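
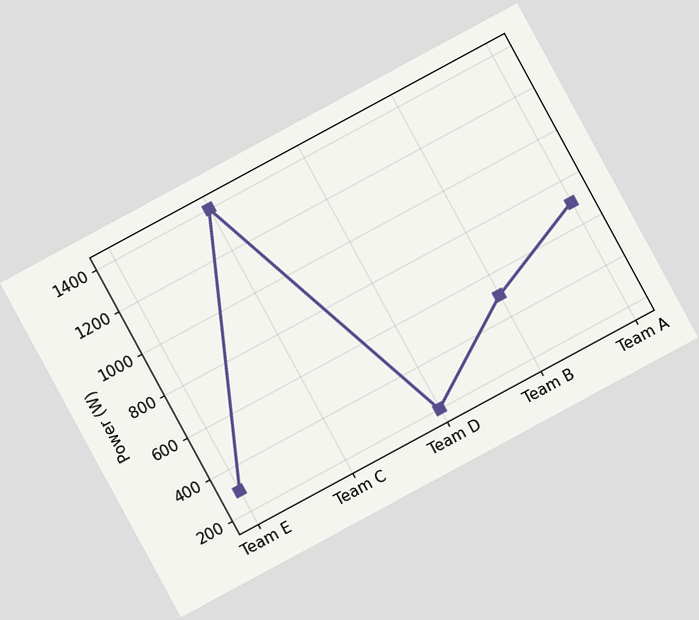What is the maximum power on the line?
The chart is tilted about 28° counter-clockwise. The highest point is at Team C, and reading across to the y-axis gives 1400W.

1400W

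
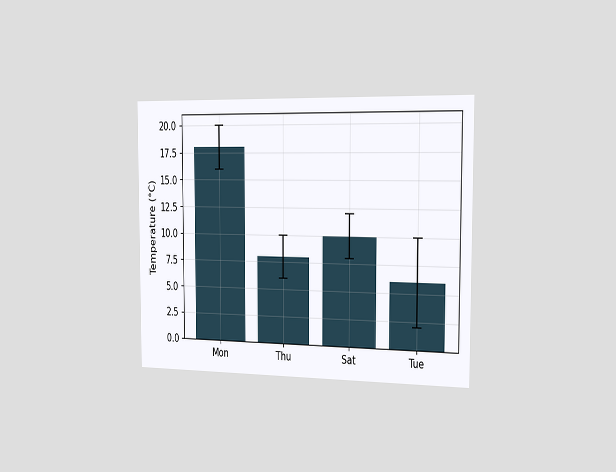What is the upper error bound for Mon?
20°C

The chart is viewed slightly from the right. The Mon bar's upper whisker reaches 20°C.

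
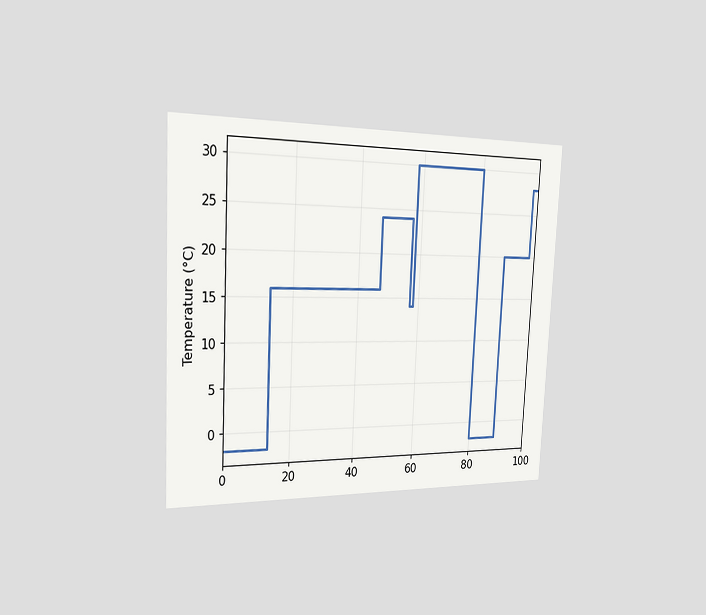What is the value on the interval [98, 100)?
28°C

The chart is tilted about 3° clockwise and viewed slightly from the left. On [98, 100) the step sits at 28°C.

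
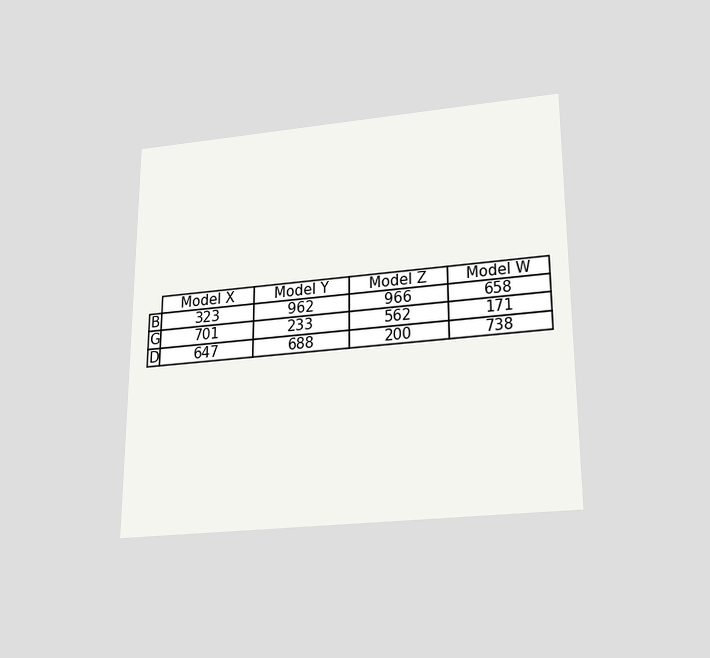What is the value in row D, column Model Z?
The chart is viewed slightly from below. The (D, Model Z) cell reads 200.

200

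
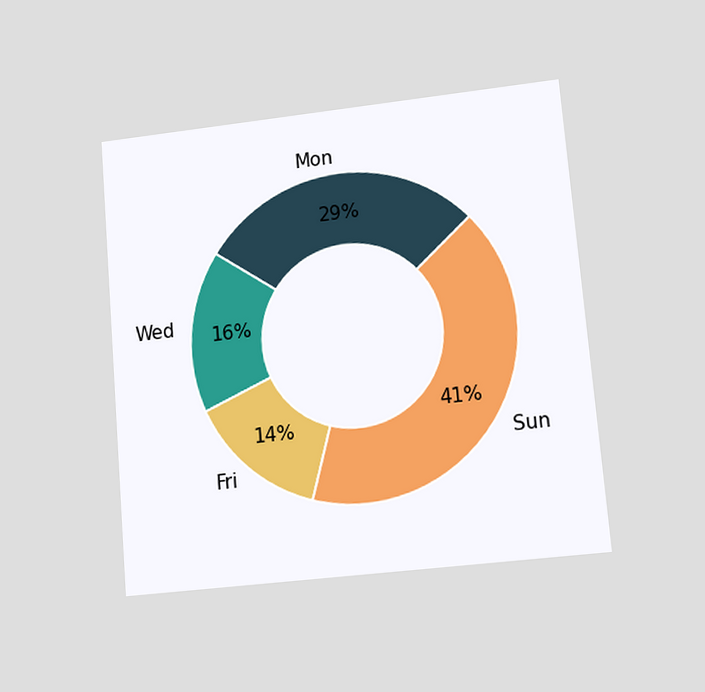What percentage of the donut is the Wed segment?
The chart is tilted about 5° counter-clockwise and viewed at a slight angle. The Wed segment takes up 16% of the ring.

16%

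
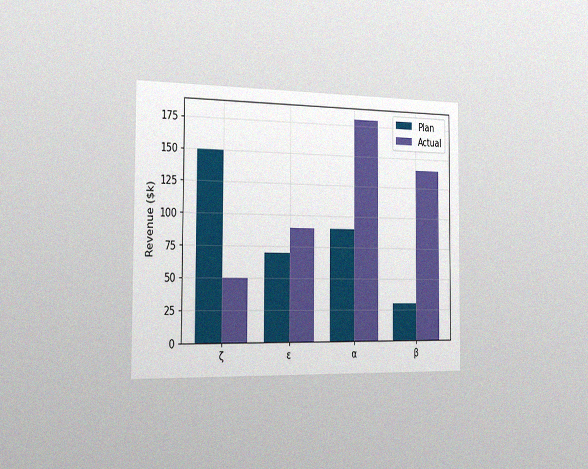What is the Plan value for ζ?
The chart is viewed slightly from the left, with some photo noise. The Plan bar at ζ reaches $150k on the y-axis.

$150k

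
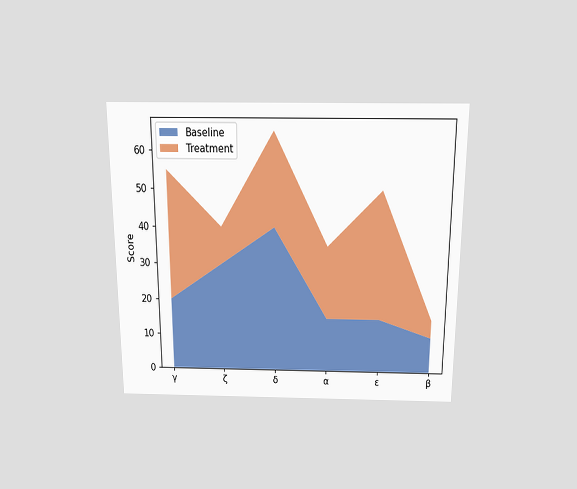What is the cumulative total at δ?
The chart is viewed slightly from above. The stacked total at δ reaches 65.

65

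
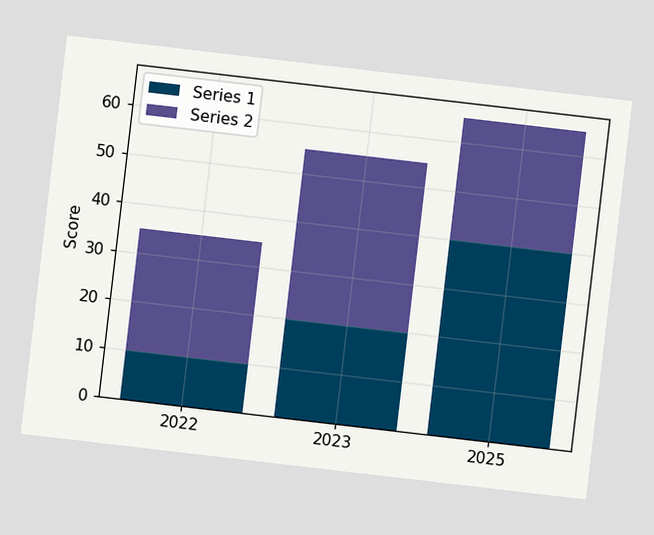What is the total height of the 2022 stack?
35

The chart is tilted about 7° clockwise. The 2022 stack's top reaches 35 on the y-axis.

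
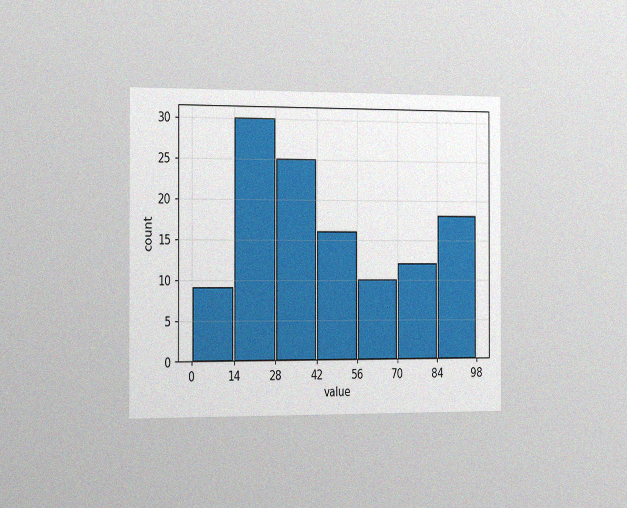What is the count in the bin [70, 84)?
12

The chart is viewed slightly from the left, with some photo noise. The [70, 84) bin has height 12.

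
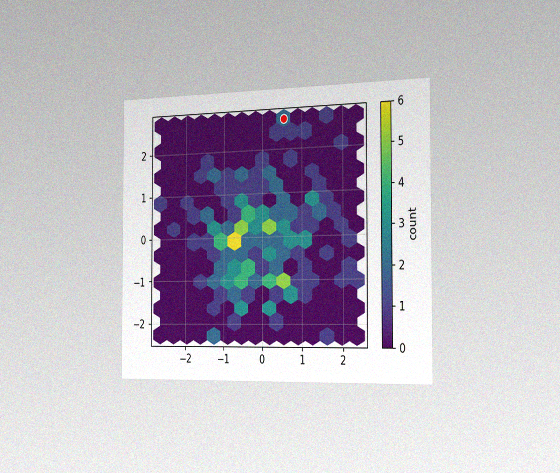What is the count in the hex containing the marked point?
2

The chart is viewed slightly from the right, with some photo noise. The marked hex reads 2 on the colorbar.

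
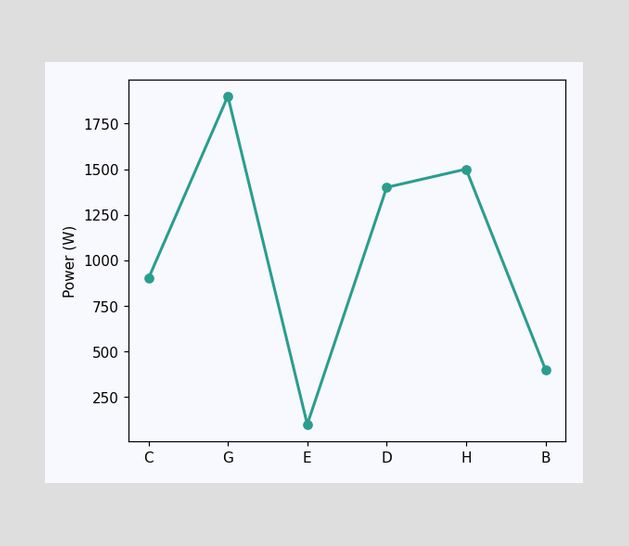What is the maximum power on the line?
1900W

The highest point is at G, and reading across to the y-axis gives 1900W.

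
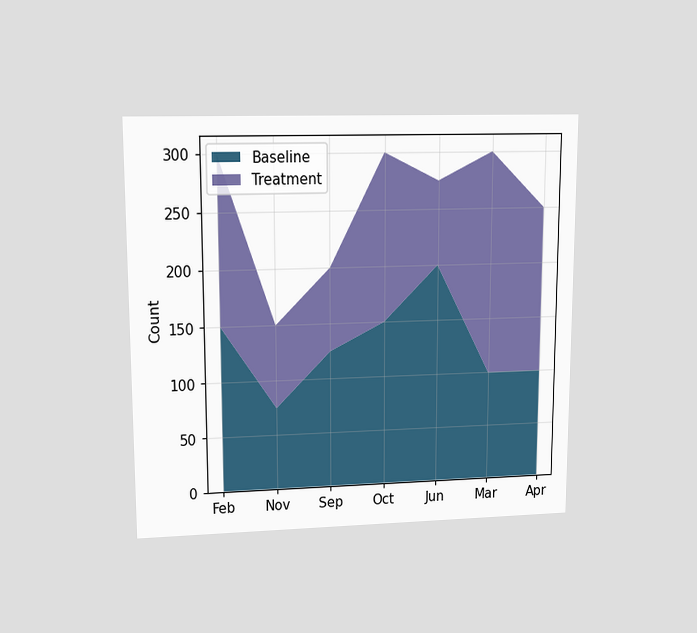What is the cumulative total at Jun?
275

The chart is viewed at a slight angle. The stacked total at Jun reaches 275.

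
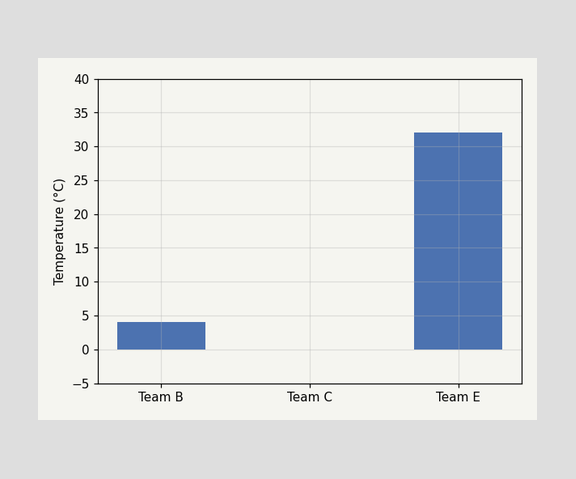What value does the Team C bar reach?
Reading along the chart's y-axis, the Team C bar reaches 0°C.

0°C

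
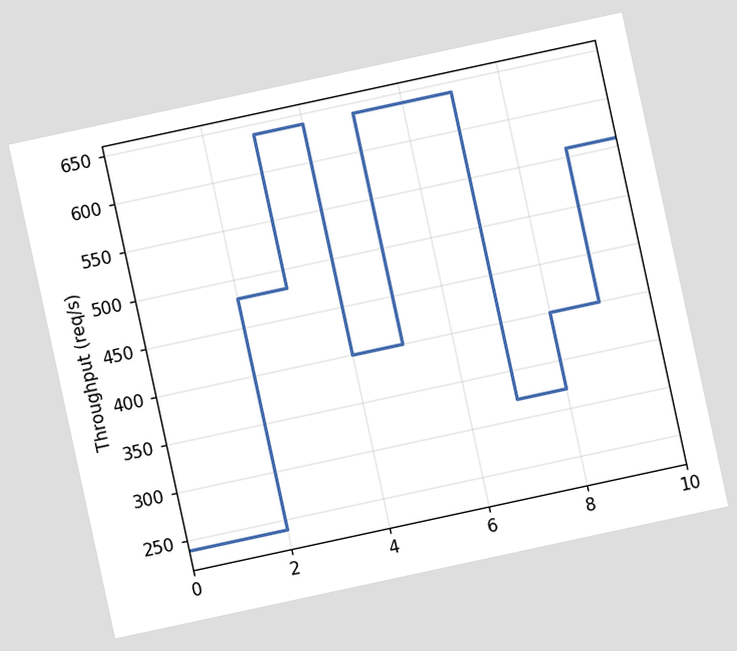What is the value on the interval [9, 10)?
The chart is tilted about 12° counter-clockwise. On [9, 10) the step sits at 560req/s.

560req/s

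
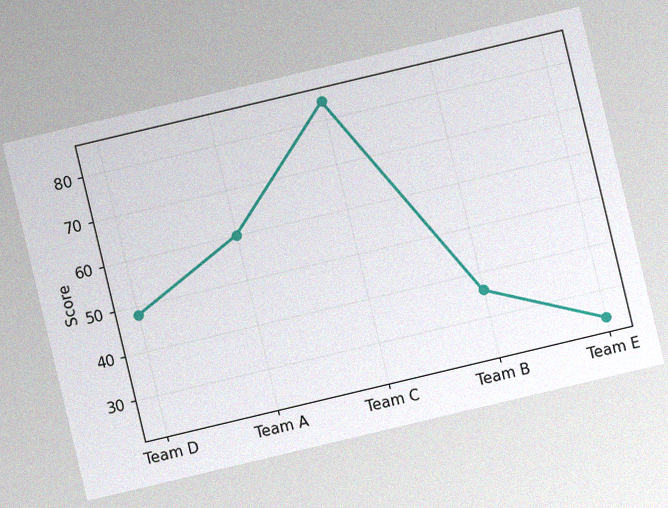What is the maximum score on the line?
84

The chart is tilted about 13° counter-clockwise, with some photo noise. The highest point is at Team C, and reading across to the y-axis gives 84.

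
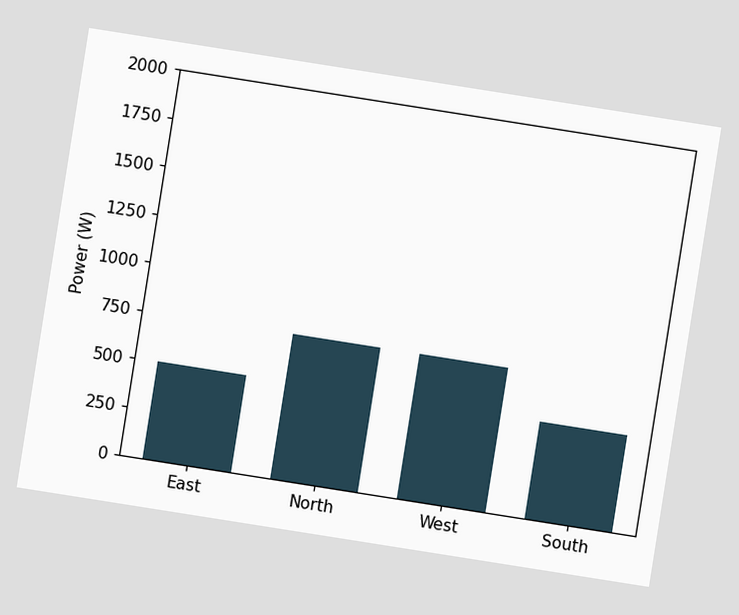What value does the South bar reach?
The chart is tilted about 9° clockwise. Reading along the chart's y-axis, the South bar reaches 500W.

500W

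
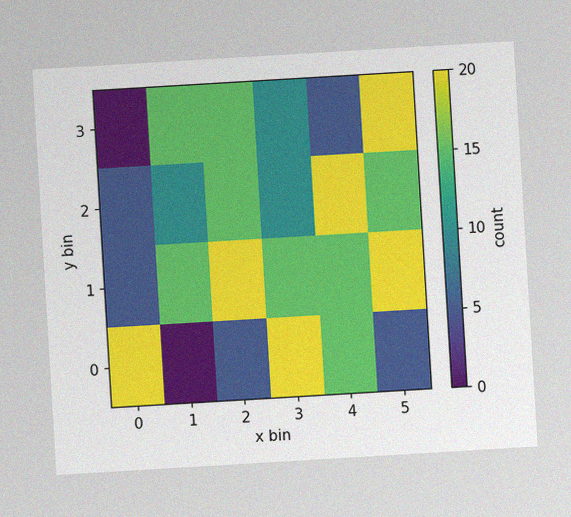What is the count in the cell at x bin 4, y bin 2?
The chart is tilted about 3° counter-clockwise, with some photo noise. Matching the cell (4, 2) against the colorbar gives 20.

20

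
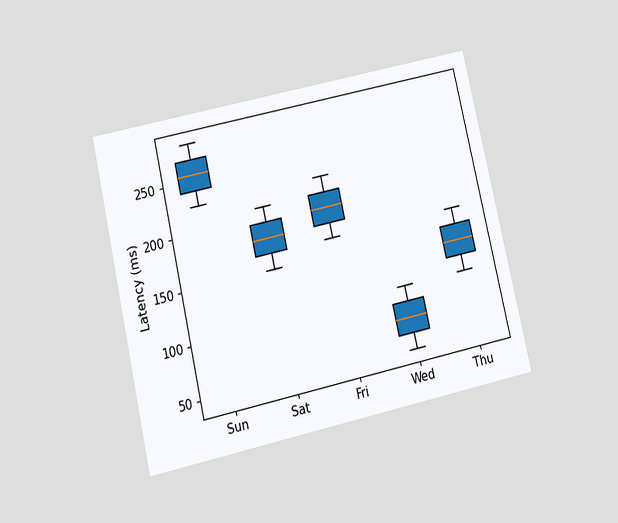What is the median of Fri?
The chart is tilted about 13° counter-clockwise and viewed slightly from below. The median line in the Fri box sits at 195ms.

195ms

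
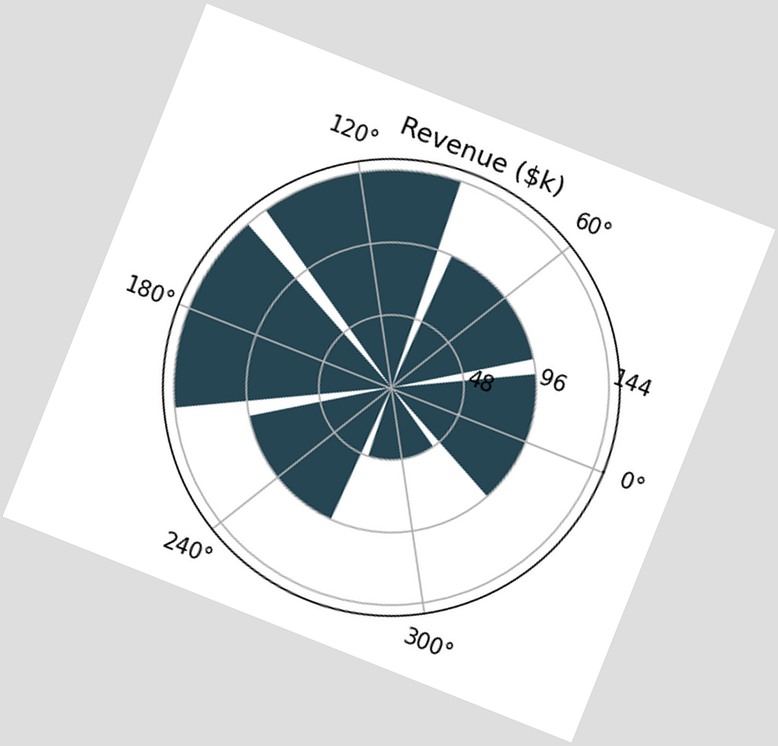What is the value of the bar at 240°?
$96k

The chart is tilted about 22° clockwise. The bar at 240° reaches $96k on the radial axis.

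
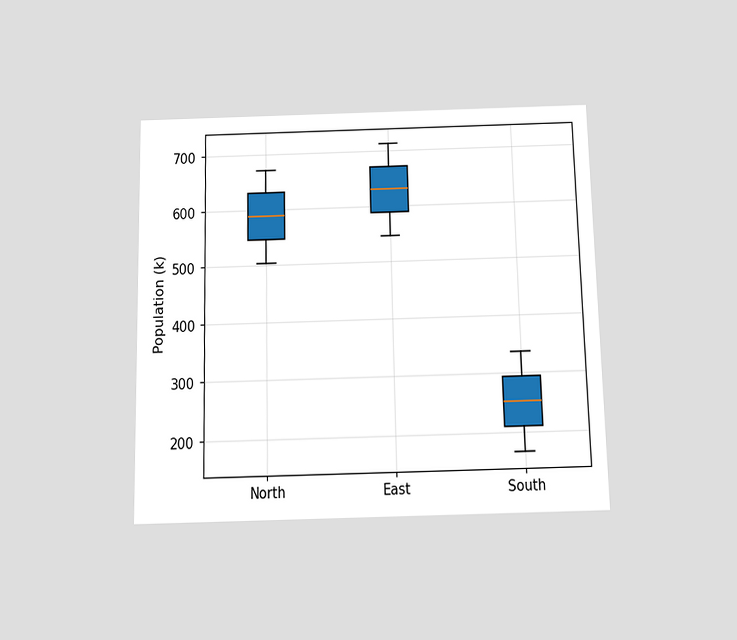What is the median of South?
252k

The chart is viewed slightly from below. The median line in the South box sits at 252k.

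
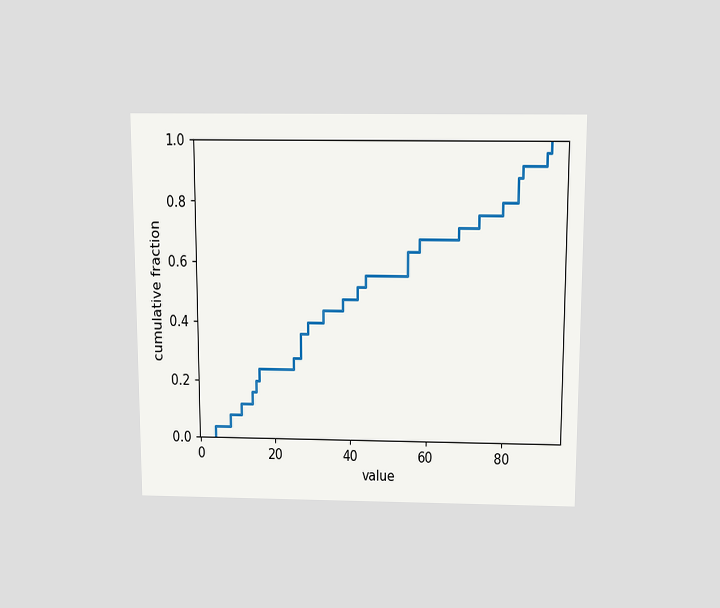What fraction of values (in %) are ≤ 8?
The chart is viewed slightly from above. At x=8 the ECDF step is at 8%.

8%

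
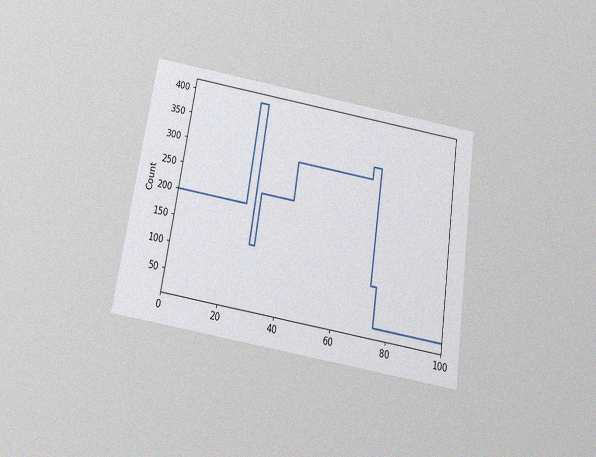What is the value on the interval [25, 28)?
400

The chart is tilted about 9° clockwise and viewed slightly from below, with some photo noise. On [25, 28) the step sits at 400.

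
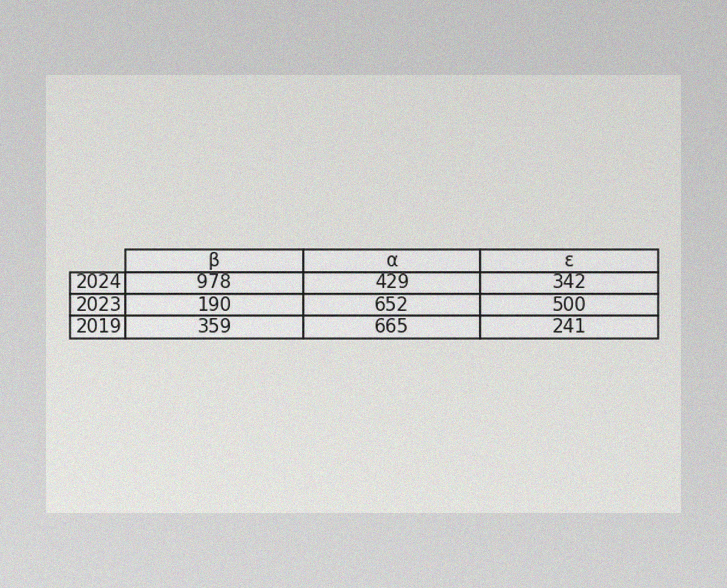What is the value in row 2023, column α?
652

The image has some photo noise and uneven lighting. The (2023, α) cell reads 652.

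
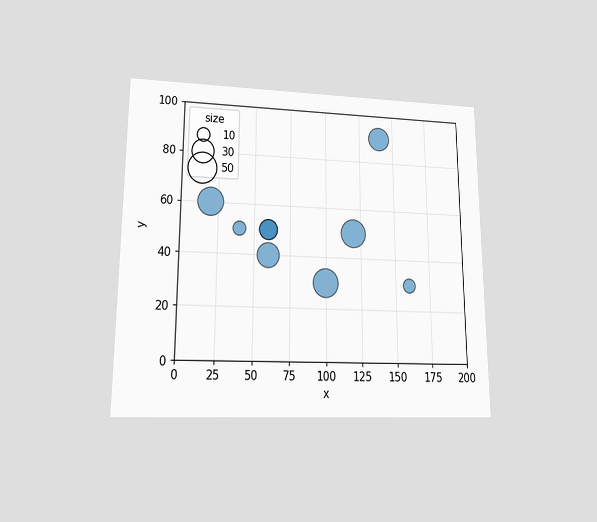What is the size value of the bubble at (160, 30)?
10

The chart is viewed at a slight angle. Matching the bubble at (160, 30) against the size legend gives 10.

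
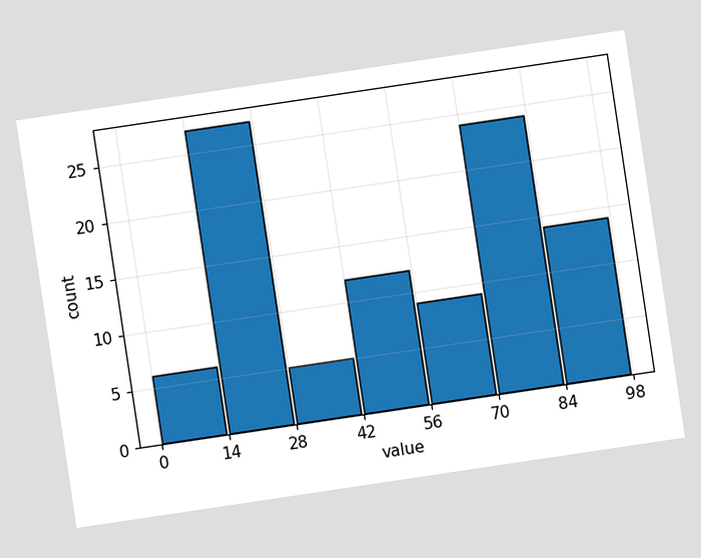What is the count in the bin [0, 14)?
The chart is tilted about 8° counter-clockwise. The [0, 14) bin has height 6.

6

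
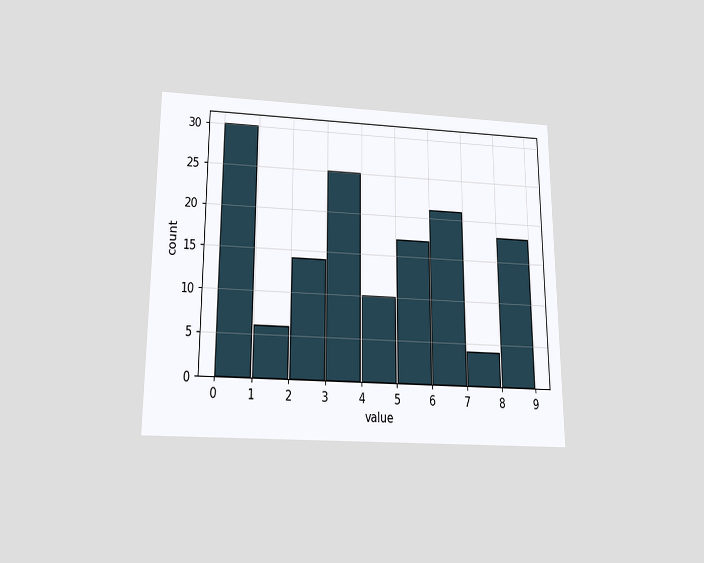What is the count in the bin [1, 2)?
The chart is viewed slightly from below. The [1, 2) bin has height 6.

6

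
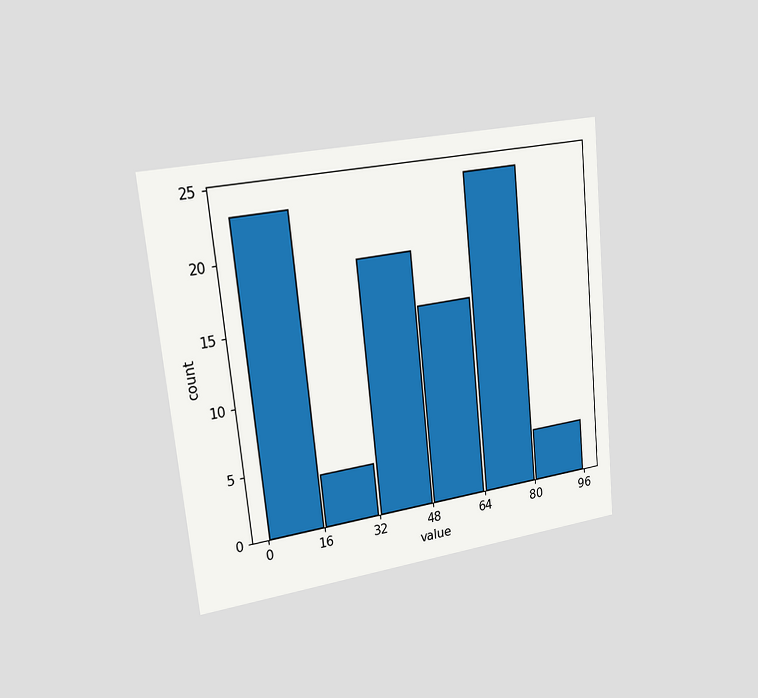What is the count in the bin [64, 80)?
The chart is tilted about 6° counter-clockwise and viewed slightly from the left. The [64, 80) bin has height 24.

24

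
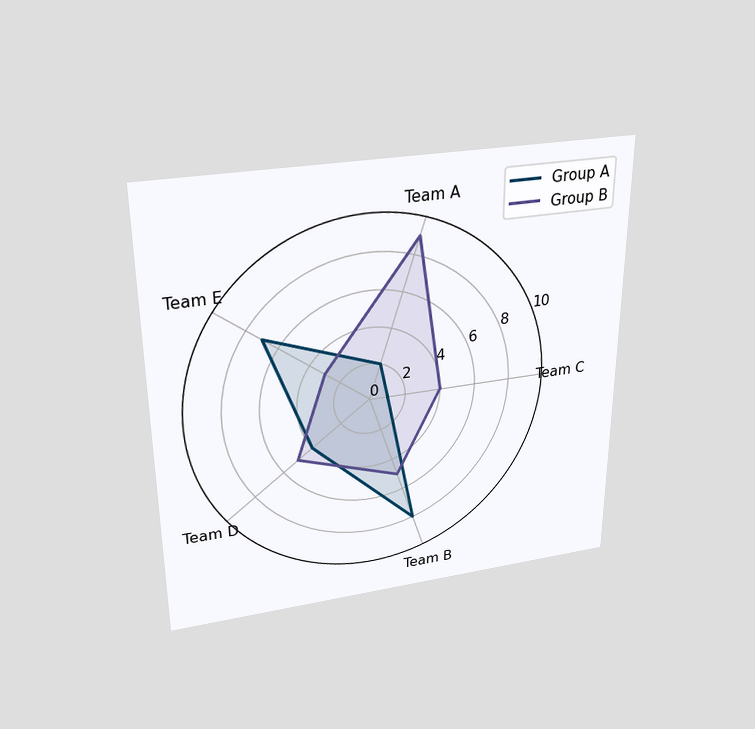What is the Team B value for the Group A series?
The chart is viewed slightly from above. On the Team B axis, Group A reaches 8.

8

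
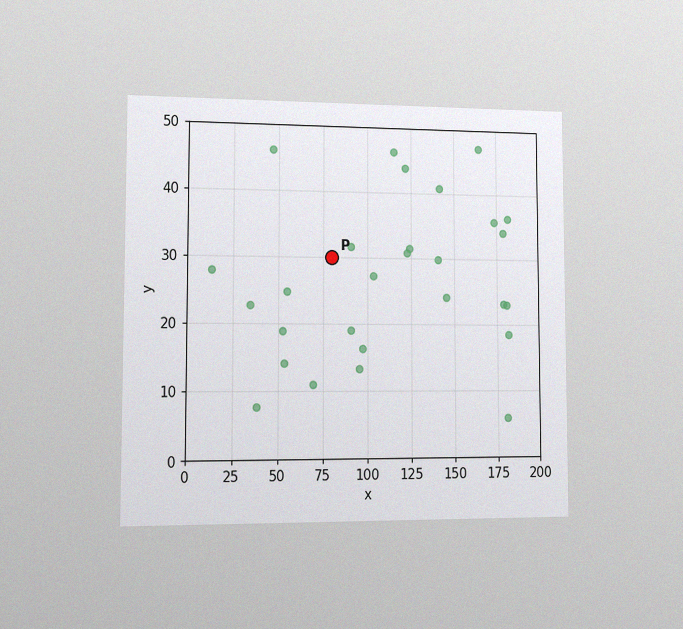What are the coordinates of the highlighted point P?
The chart is viewed slightly from the left, with some photo noise. Following the gridlines from P to each axis, P sits at (80, 30).

(80, 30)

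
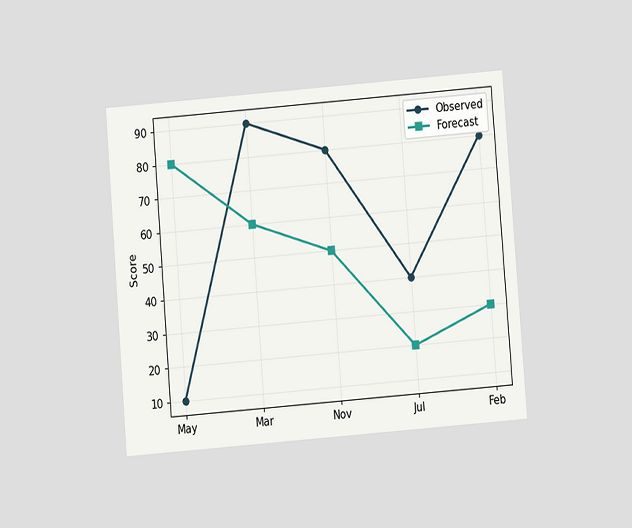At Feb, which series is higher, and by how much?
The chart is tilted about 5° counter-clockwise and viewed at a slight angle. At Feb, Observed sits above the other line by 50.

Observed, by 50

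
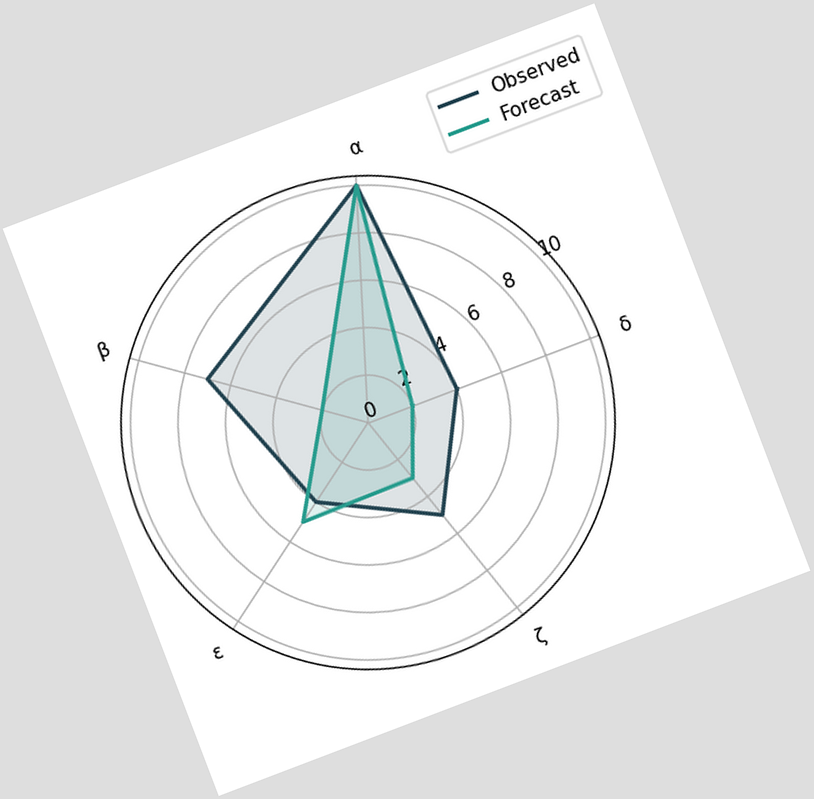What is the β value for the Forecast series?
The chart is tilted about 21° counter-clockwise. On the β axis, Forecast reaches 2.

2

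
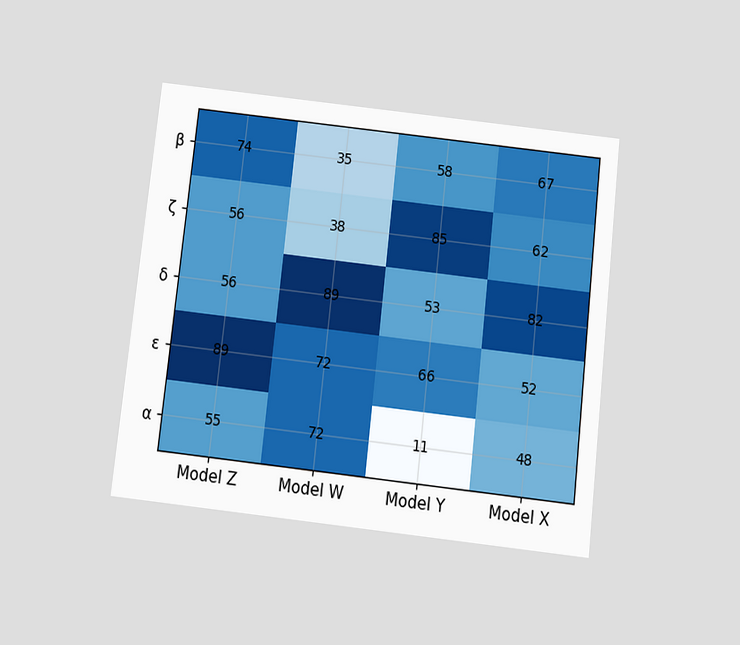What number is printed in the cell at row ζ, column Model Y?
The chart is tilted about 6° clockwise and viewed slightly from below. The (ζ, Model Y) cell reads 85.

85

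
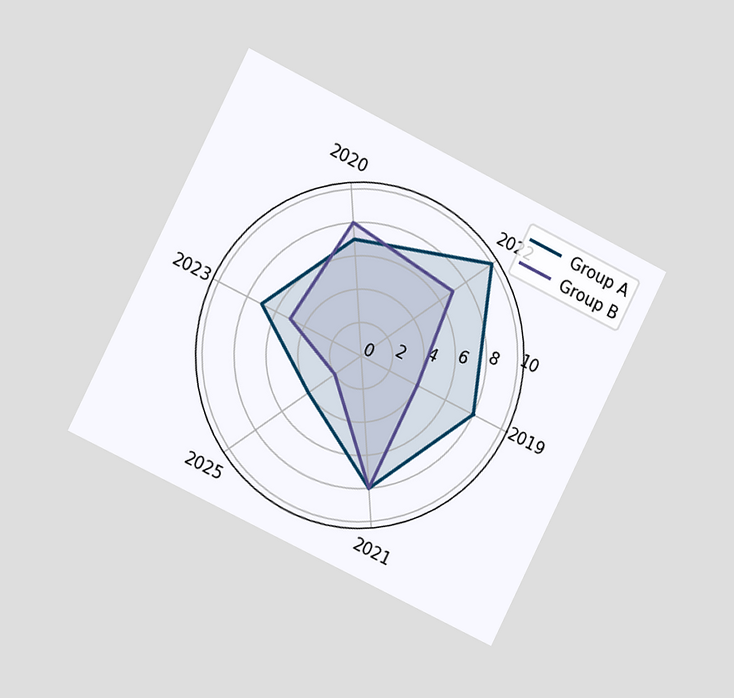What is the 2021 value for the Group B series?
The chart is tilted about 26° clockwise and viewed slightly from the left. On the 2021 axis, Group B reaches 8.

8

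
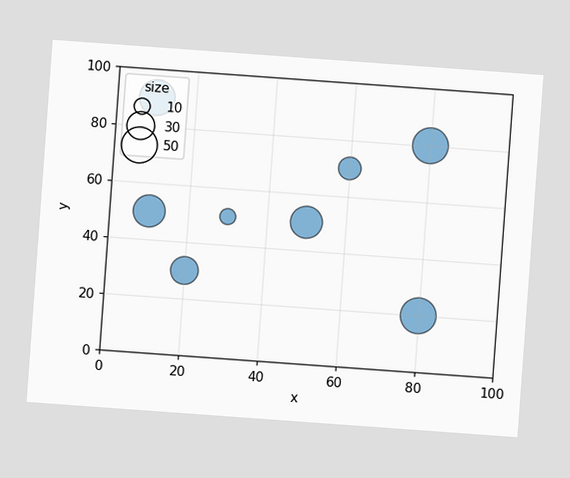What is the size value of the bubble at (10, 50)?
40

The chart is tilted about 4° clockwise. Matching the bubble at (10, 50) against the size legend gives 40.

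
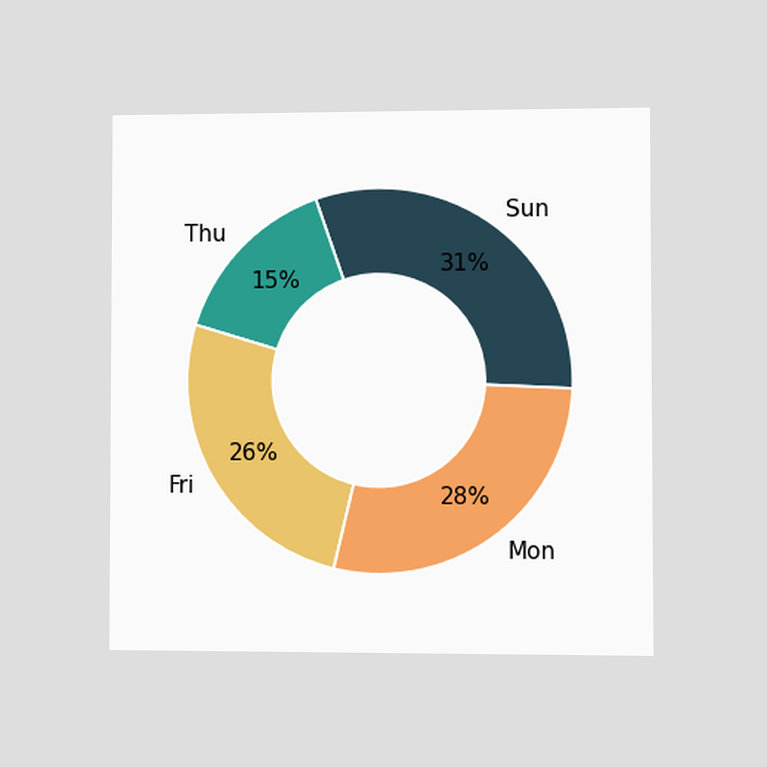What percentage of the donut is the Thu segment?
The chart is viewed at a slight angle. The Thu segment takes up 15% of the ring.

15%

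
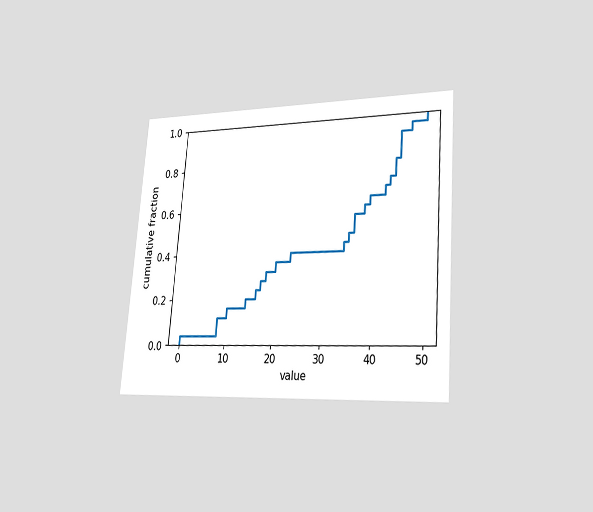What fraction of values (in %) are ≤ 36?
The chart is tilted about 4° clockwise and viewed slightly from the right. At x=36 the ECDF step is at 56%.

56%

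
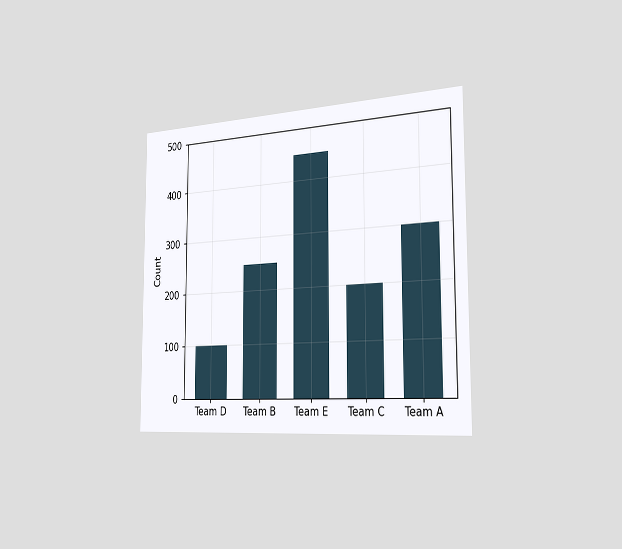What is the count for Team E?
450

The chart is viewed slightly from the right. Reading along the chart's y-axis, the Team E bar reaches 450.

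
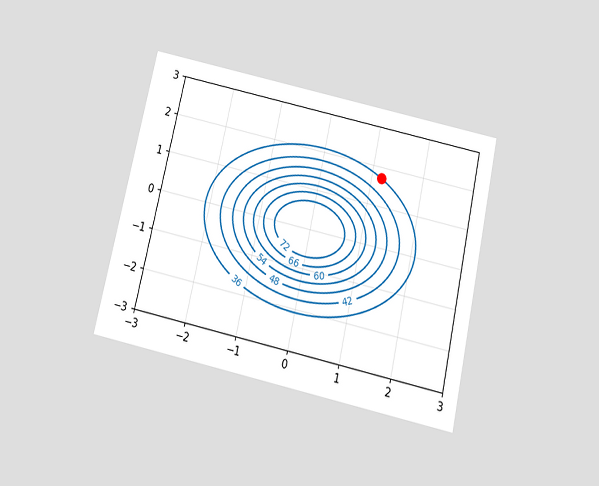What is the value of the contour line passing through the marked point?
The chart is tilted about 13° clockwise and viewed slightly from below. The marked point sits on the contour labelled 36.

36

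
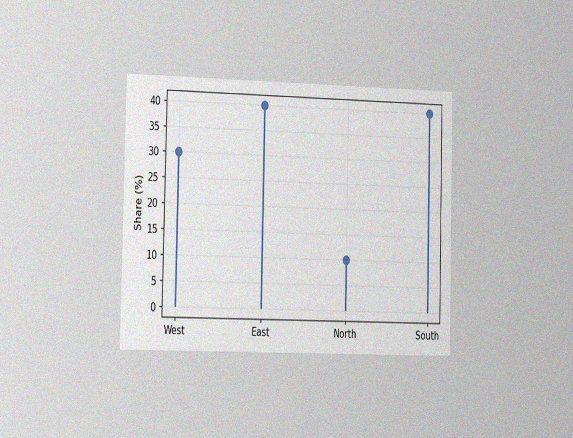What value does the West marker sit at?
30%

The chart is viewed slightly from the left, with some photo noise. The West marker sits at 30%.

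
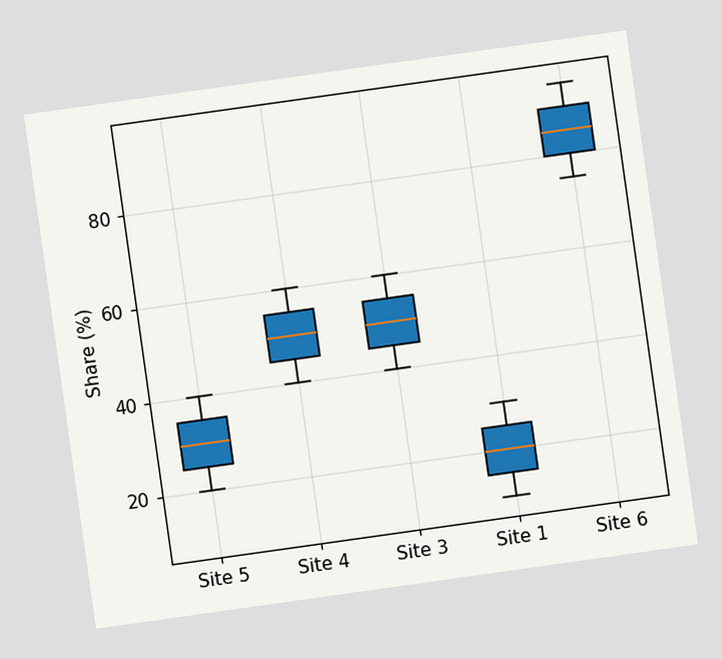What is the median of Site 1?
20%

The chart is tilted about 8° counter-clockwise. The median line in the Site 1 box sits at 20%.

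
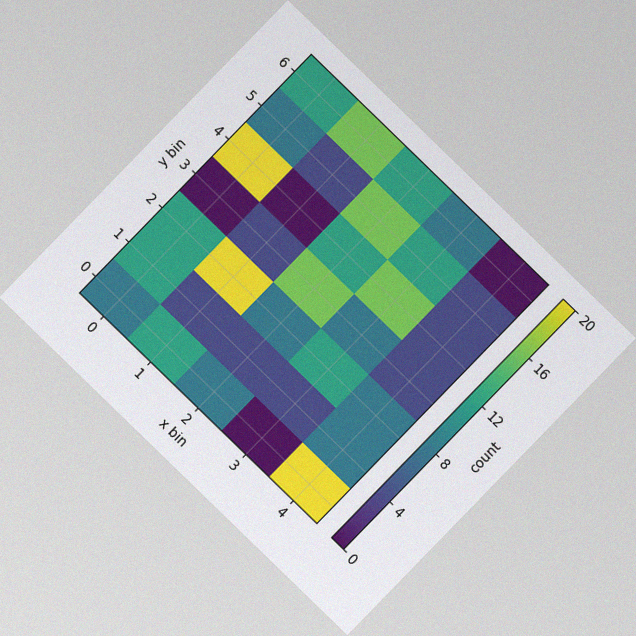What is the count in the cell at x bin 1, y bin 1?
The chart is tilted about 44° clockwise, with some photo noise. Matching the cell (1, 1) against the colorbar gives 4.

4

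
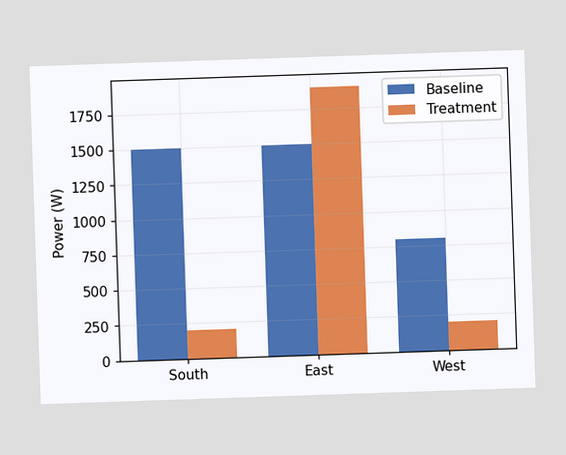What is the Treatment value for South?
The Treatment bar at South reaches 200W on the y-axis.

200W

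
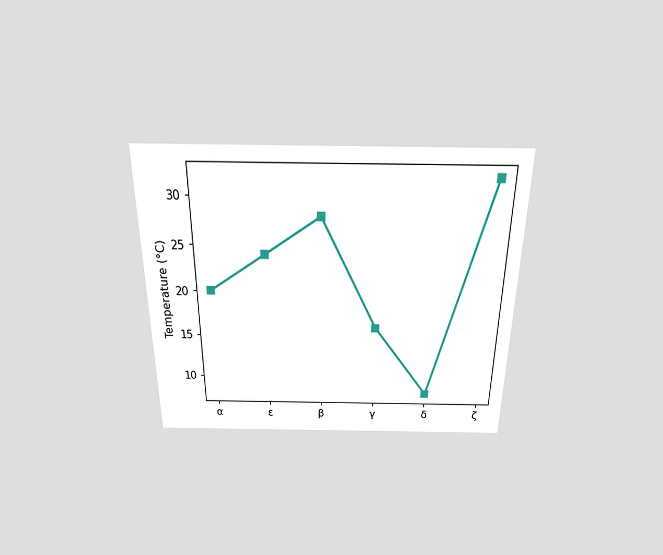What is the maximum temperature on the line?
The chart is viewed slightly from above. The highest point is at ζ, and reading across to the y-axis gives 32°C.

32°C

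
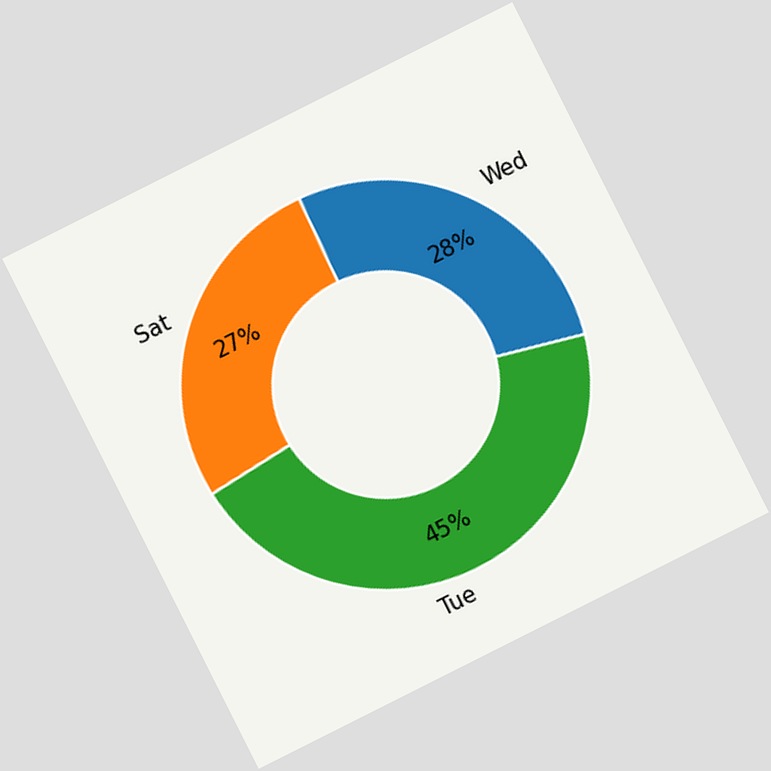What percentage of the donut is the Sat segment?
27%

The chart is tilted about 27° counter-clockwise. The Sat segment takes up 27% of the ring.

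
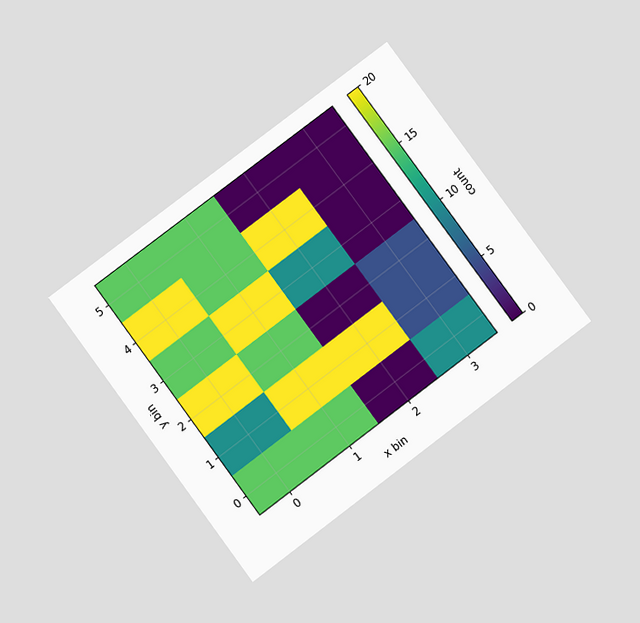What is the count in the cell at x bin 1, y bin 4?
The chart is tilted about 37° counter-clockwise and viewed at a slight angle. Matching the cell (1, 4) against the colorbar gives 15.

15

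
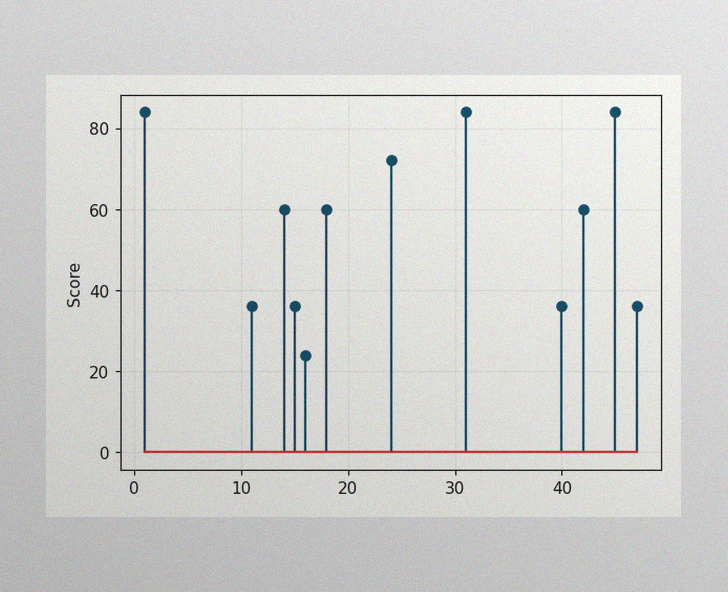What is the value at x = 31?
The image has some photo noise and uneven lighting. The stem at x=31 reaches 84.

84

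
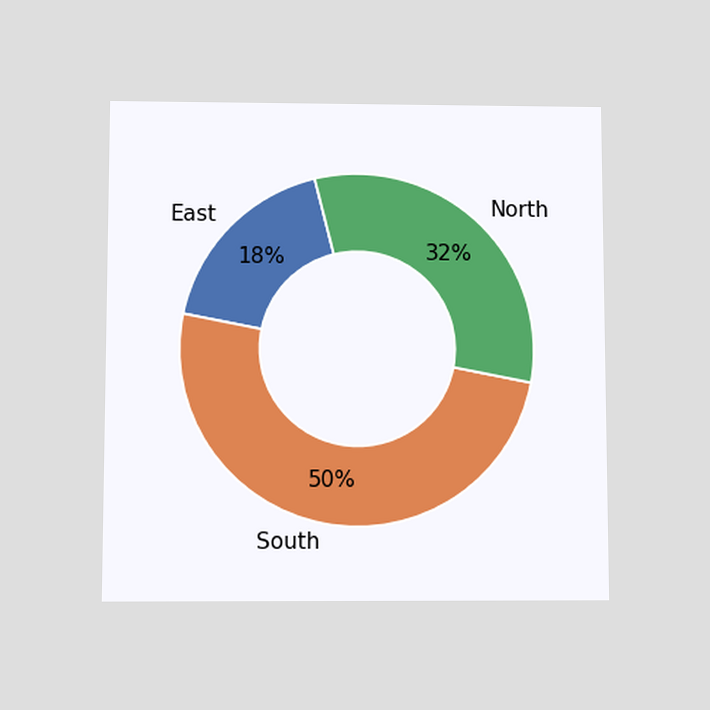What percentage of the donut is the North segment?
32%

The chart is viewed slightly from below. The North segment takes up 32% of the ring.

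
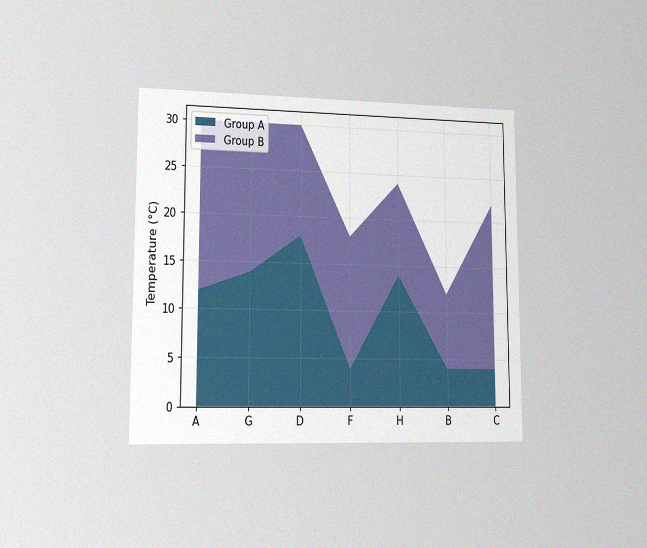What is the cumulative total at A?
The chart is viewed slightly from the left, with some photo noise. The stacked total at A reaches 30°C.

30°C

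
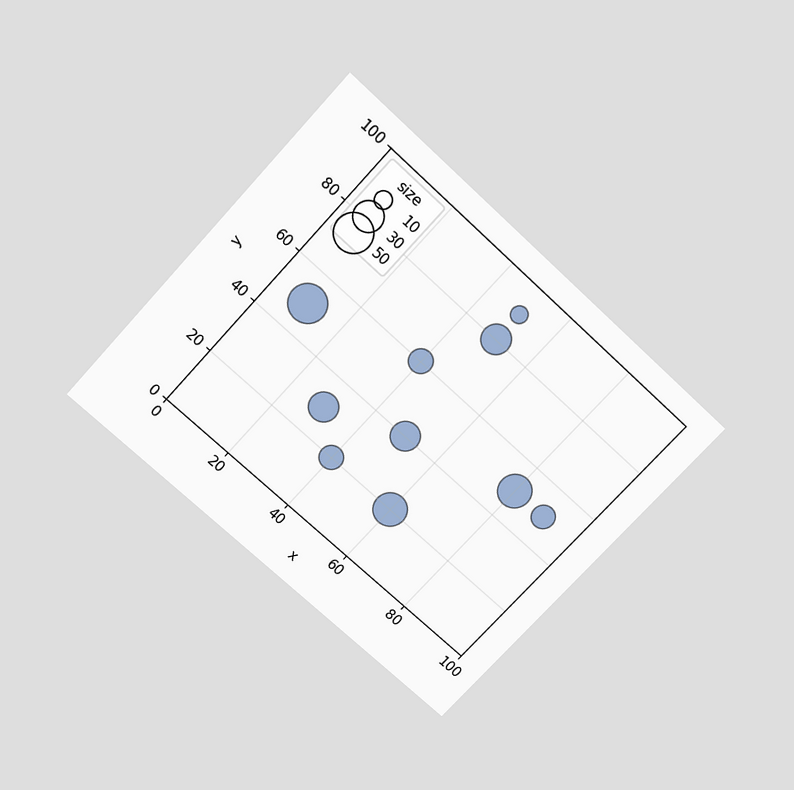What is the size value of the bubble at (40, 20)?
The chart is tilted about 43° clockwise and viewed slightly from above. Matching the bubble at (40, 20) against the size legend gives 20.

20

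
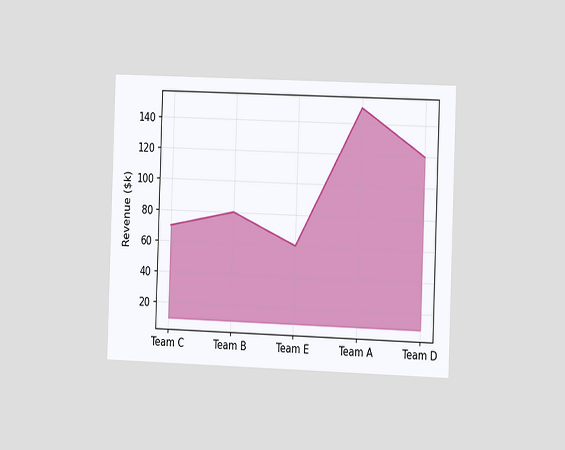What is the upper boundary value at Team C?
$70k

The chart is tilted about 2° clockwise and viewed slightly from the right. At Team C the upper boundary is at $70k.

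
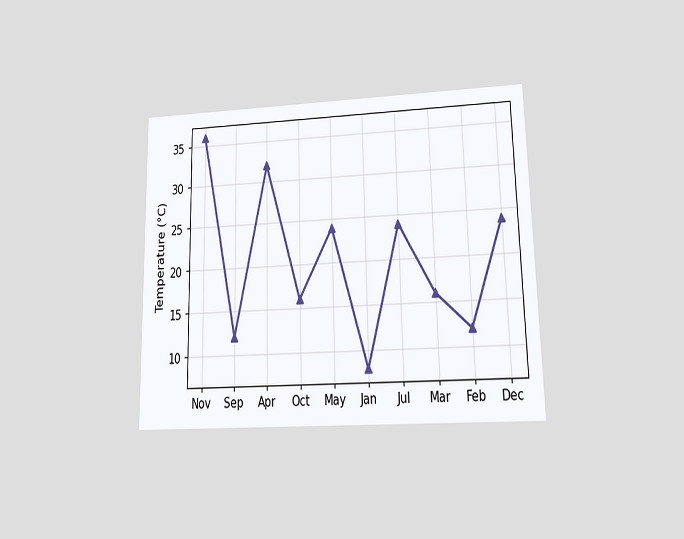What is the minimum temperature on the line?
8°C

The chart is viewed at a slight angle. The lowest point is at Jan, and reading across to the y-axis gives 8°C.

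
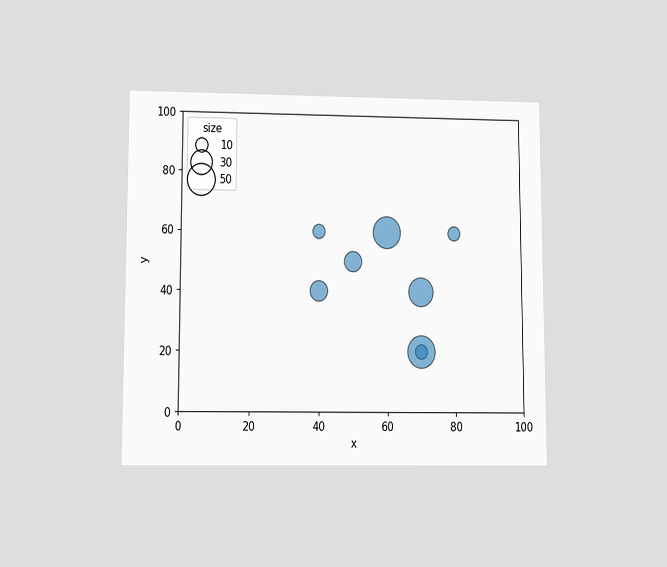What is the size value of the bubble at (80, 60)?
10

The chart is viewed at a slight angle. Matching the bubble at (80, 60) against the size legend gives 10.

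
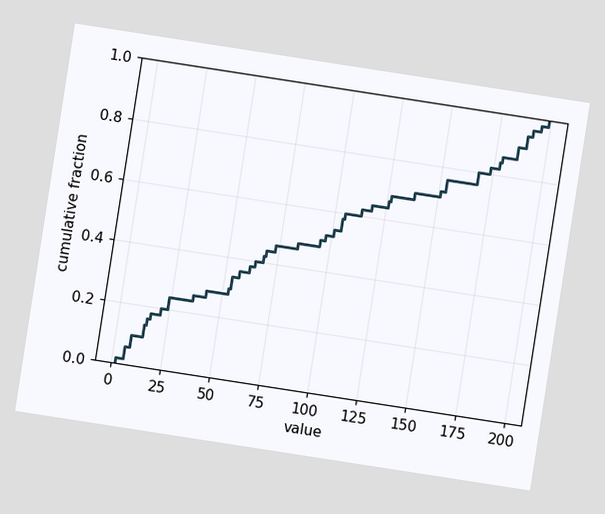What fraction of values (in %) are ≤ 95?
50%

The chart is tilted about 9° clockwise. At x=95 the ECDF step is at 50%.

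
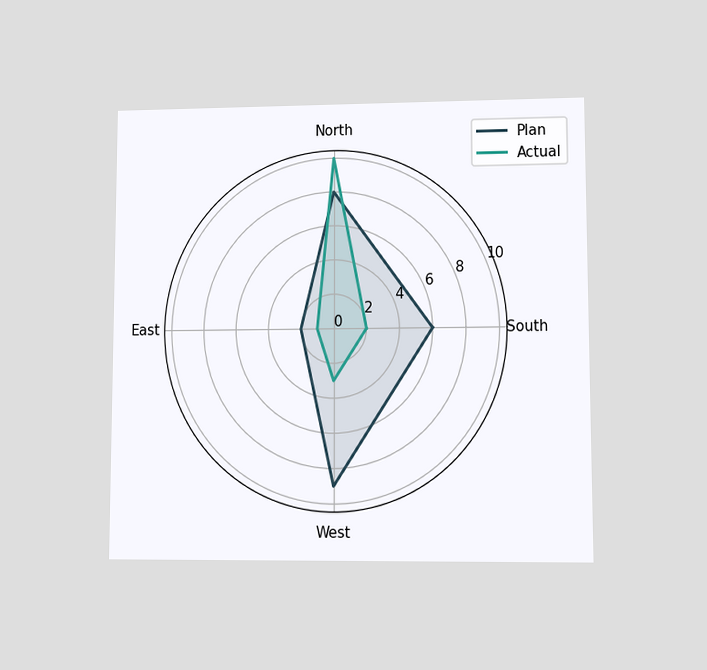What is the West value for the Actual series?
3

The chart is viewed at a slight angle. On the West axis, Actual reaches 3.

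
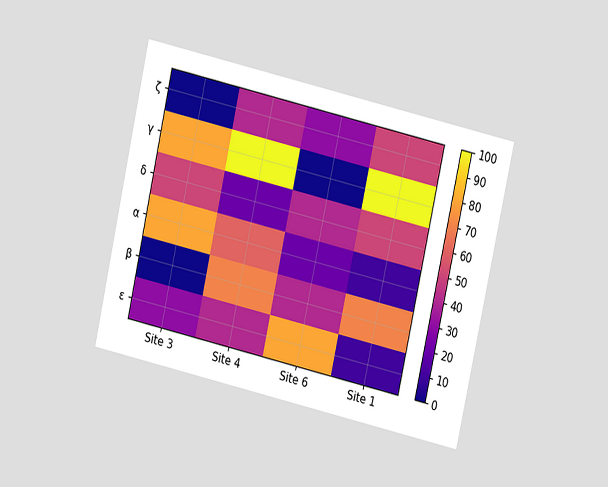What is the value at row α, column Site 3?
80

The chart is tilted about 13° clockwise and viewed at a slight angle. Matching cell (α, Site 3) against the colorbar gives 80.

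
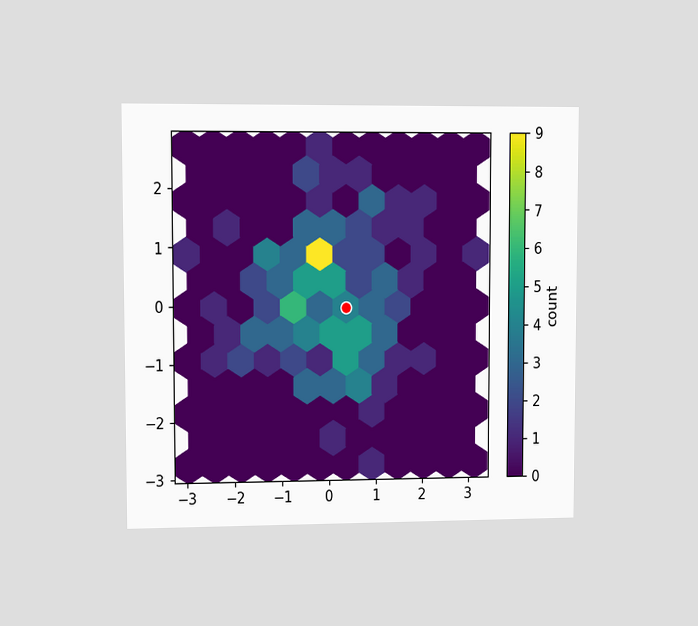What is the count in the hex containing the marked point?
4

The chart is viewed at a slight angle. The marked hex reads 4 on the colorbar.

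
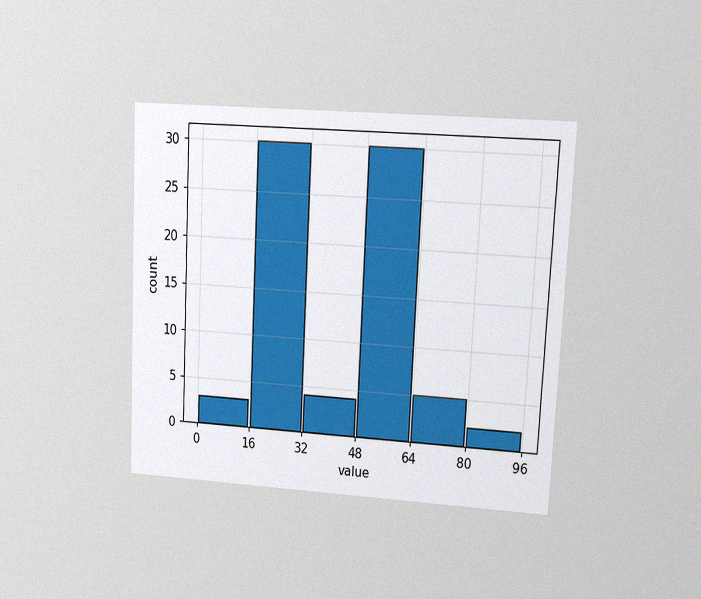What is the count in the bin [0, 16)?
The chart is tilted about 3° clockwise and viewed at a slight angle, with some photo noise. The [0, 16) bin has height 3.

3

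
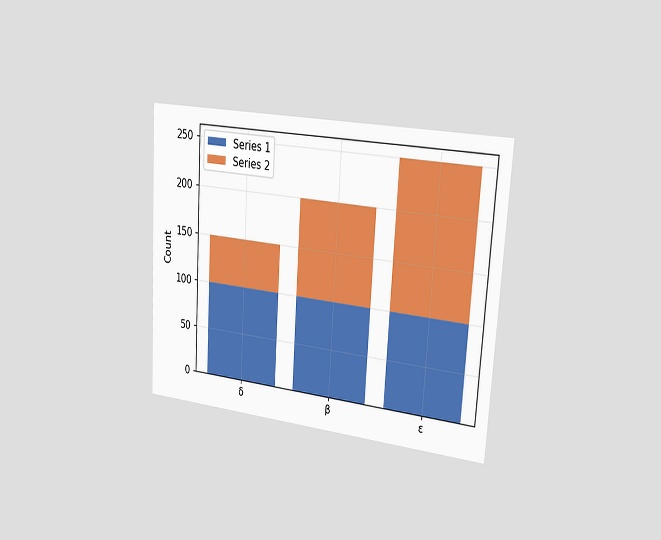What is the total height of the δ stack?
The chart is tilted about 3° clockwise and viewed slightly from the right. The δ stack's top reaches 150 on the y-axis.

150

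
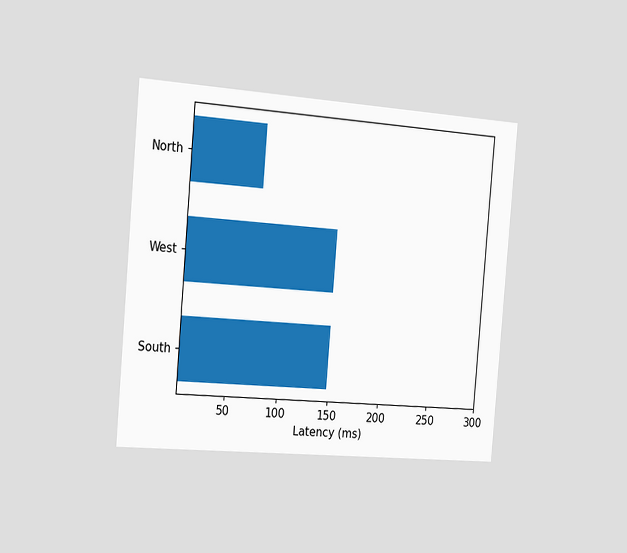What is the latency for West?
The chart is tilted about 5° clockwise and viewed slightly from the left. Reading along the chart's x-axis, the West bar reaches 148ms.

148ms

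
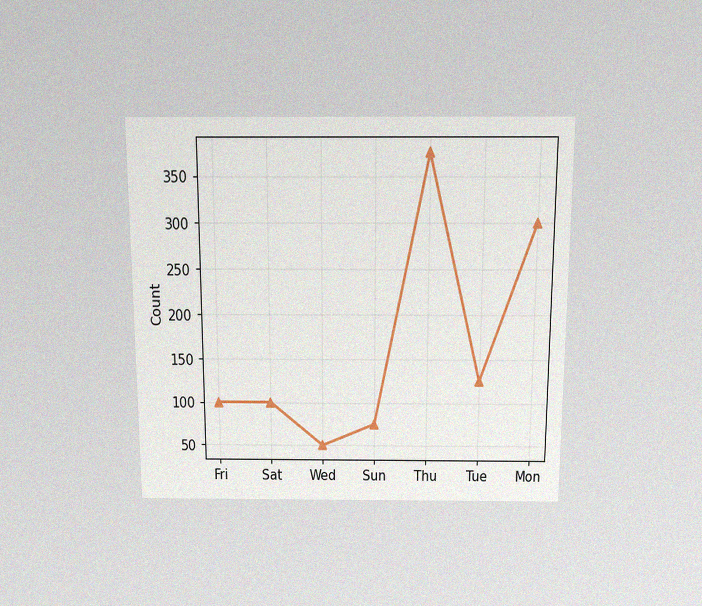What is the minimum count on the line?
The chart is viewed slightly from above, with some photo noise. The lowest point is at Wed, and reading across to the y-axis gives 50.

50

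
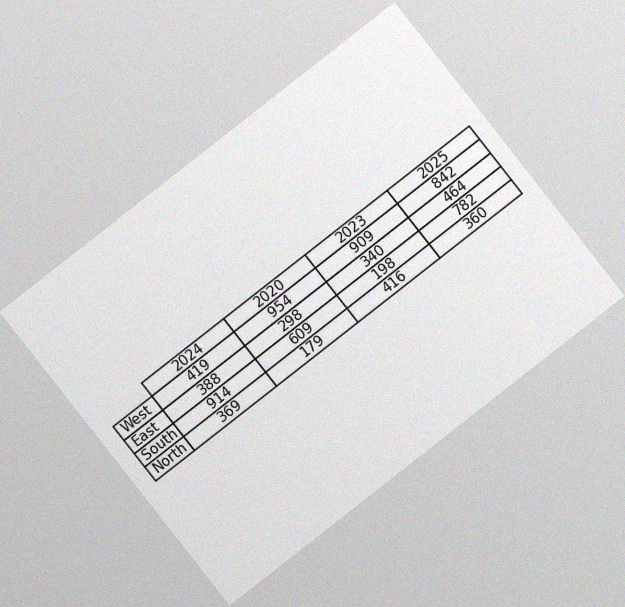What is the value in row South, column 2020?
The chart is tilted about 38° counter-clockwise, with some photo noise. The (South, 2020) cell reads 609.

609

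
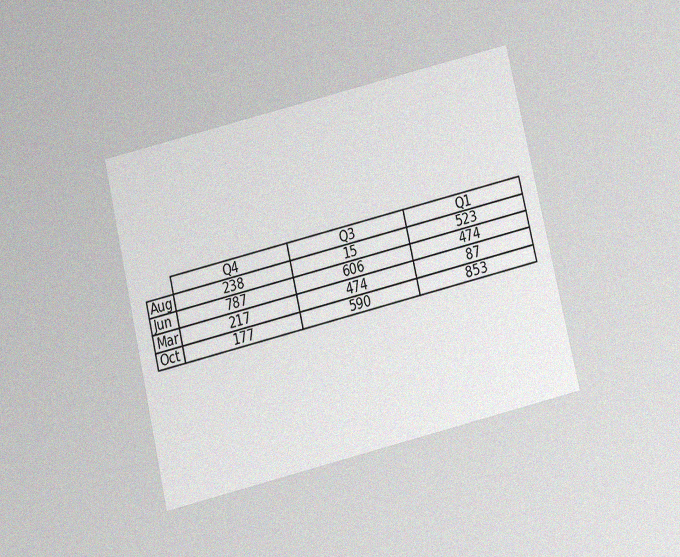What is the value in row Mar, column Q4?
217

The chart is tilted about 13° counter-clockwise and viewed slightly from below, with some photo noise. The (Mar, Q4) cell reads 217.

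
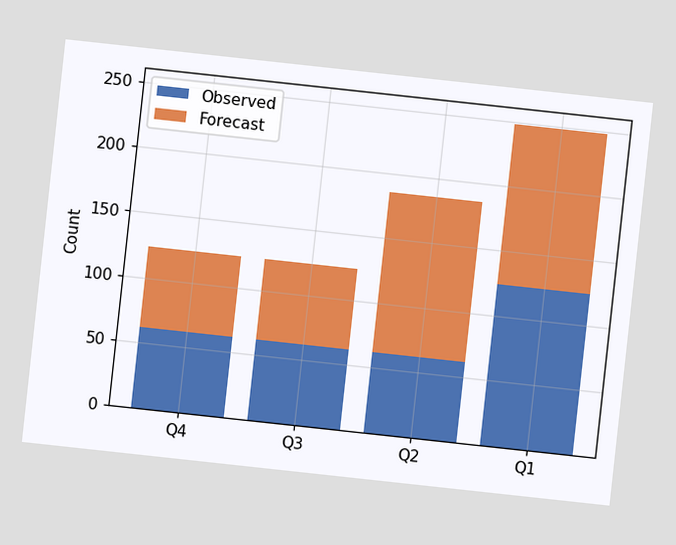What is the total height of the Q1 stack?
The chart is tilted about 6° clockwise. The Q1 stack's top reaches 248 on the y-axis.

248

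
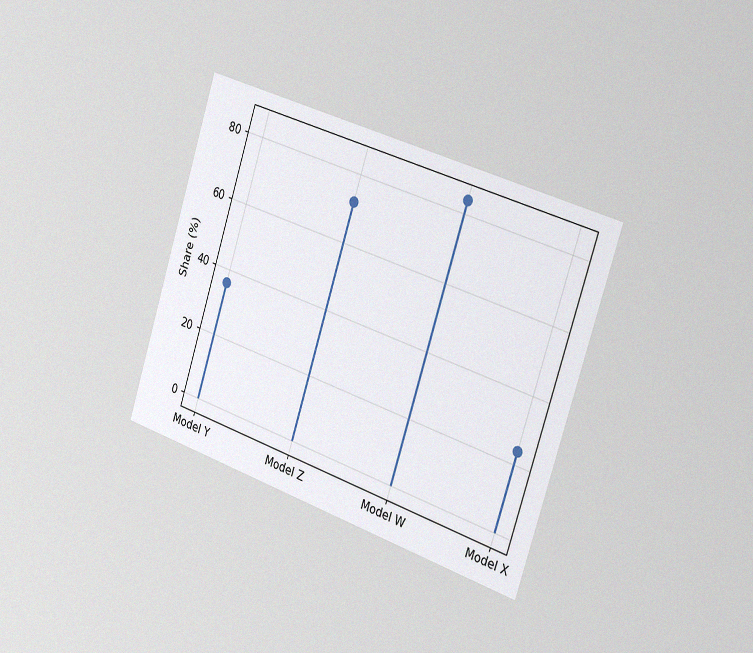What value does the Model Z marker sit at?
72%

The chart is tilted about 18° clockwise and viewed slightly from the right, with some photo noise. The Model Z marker sits at 72%.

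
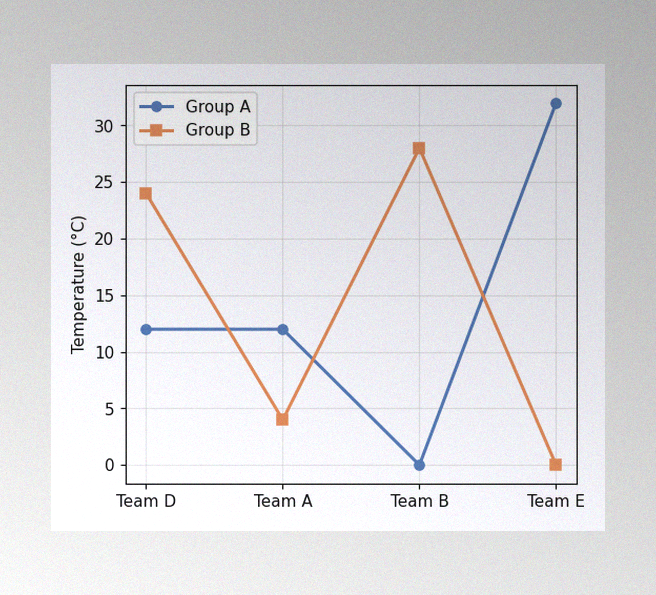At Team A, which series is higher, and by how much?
The image has some photo noise and uneven lighting. At Team A, Group A sits above the other line by 8°C.

Group A, by 8°C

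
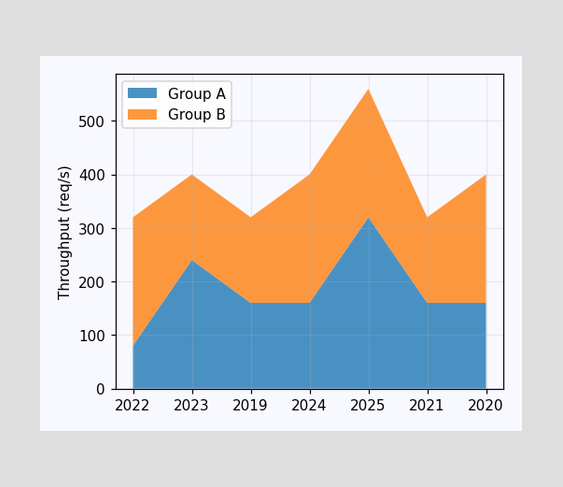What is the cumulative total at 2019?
The stacked total at 2019 reaches 320req/s.

320req/s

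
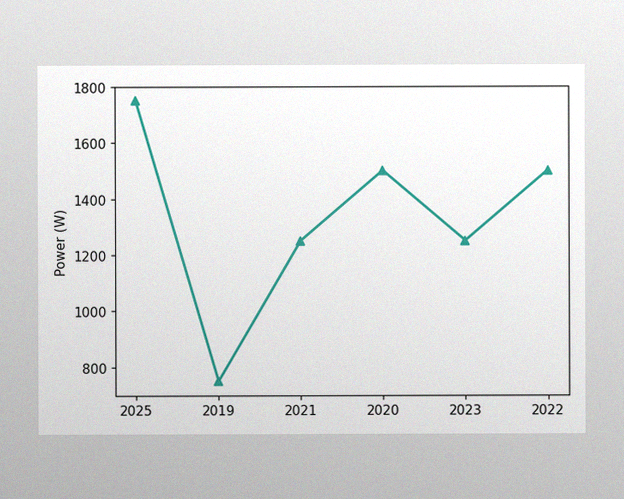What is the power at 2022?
The image has some photo noise and uneven lighting. At 2022, the line is at 1500W.

1500W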